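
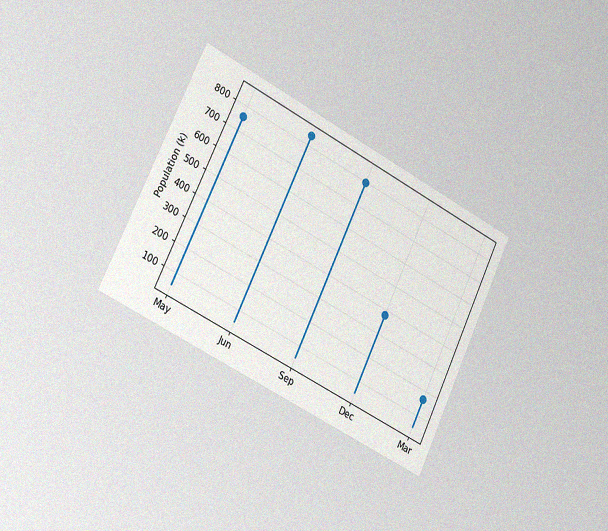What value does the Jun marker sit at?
840k

The chart is tilted about 26° clockwise and viewed slightly from the left, with some photo noise. The Jun marker sits at 840k.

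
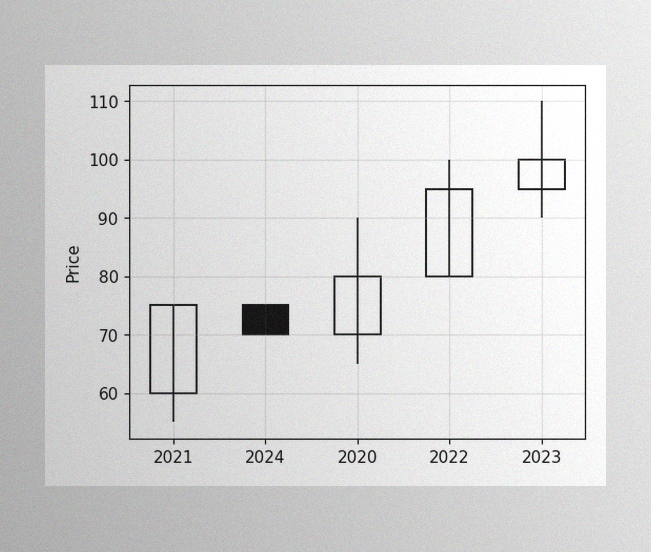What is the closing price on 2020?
80

The image has some photo noise and uneven lighting. The 2020 candle closes at 80.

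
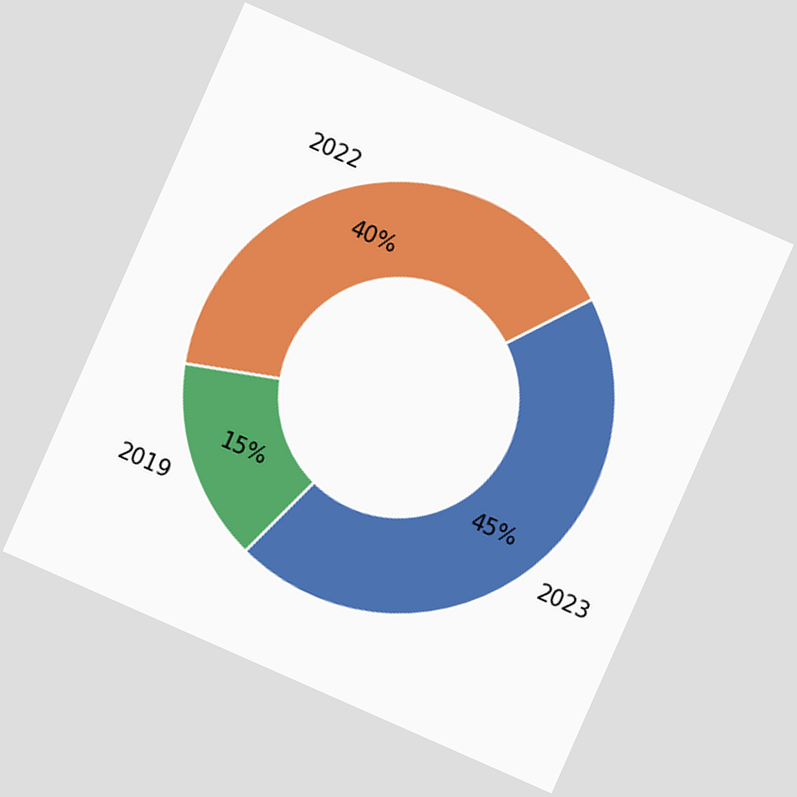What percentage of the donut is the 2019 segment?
15%

The chart is tilted about 24° clockwise. The 2019 segment takes up 15% of the ring.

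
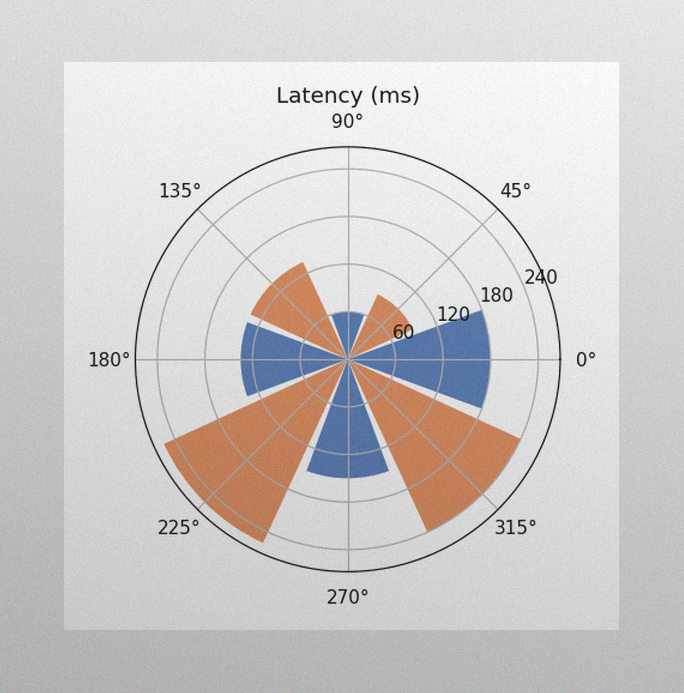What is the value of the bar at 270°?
The image has some photo noise and uneven lighting. The bar at 270° reaches 150ms on the radial axis.

150ms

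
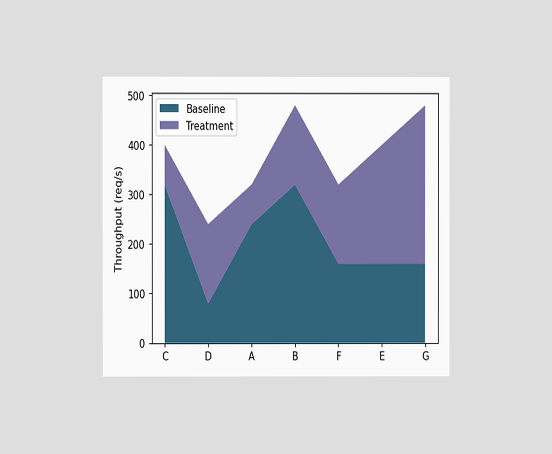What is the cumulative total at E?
400req/s

The chart is viewed at a slight angle. The stacked total at E reaches 400req/s.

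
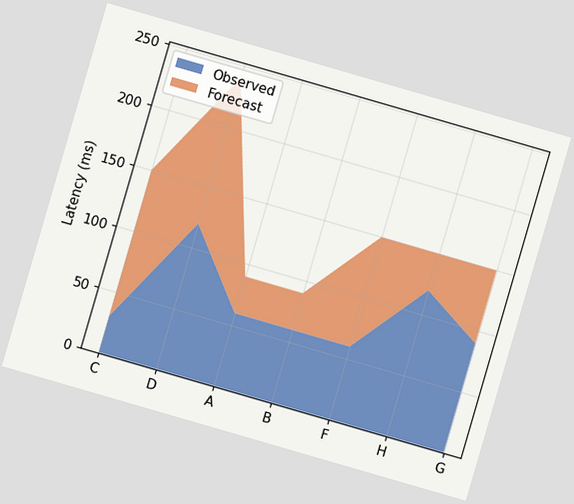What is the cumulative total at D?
The chart is tilted about 16° clockwise. The stacked total at D reaches 240ms.

240ms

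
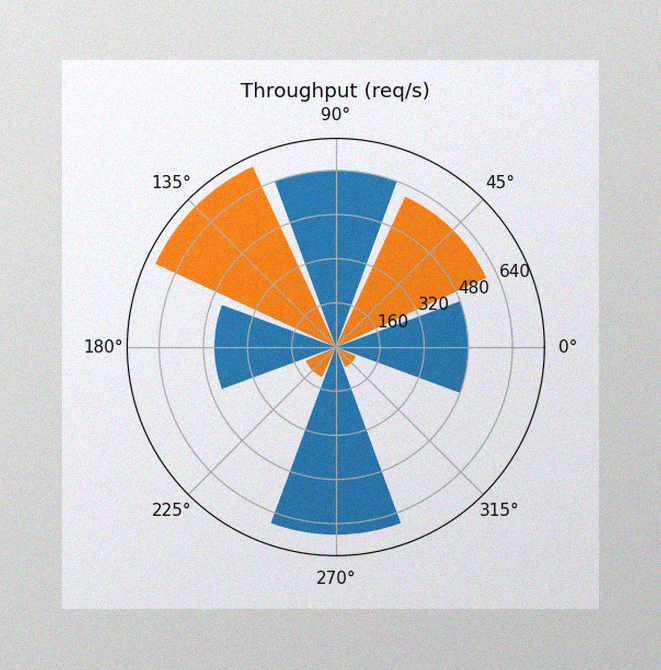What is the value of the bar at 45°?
600req/s

The image has some photo noise and uneven lighting. The bar at 45° reaches 600req/s on the radial axis.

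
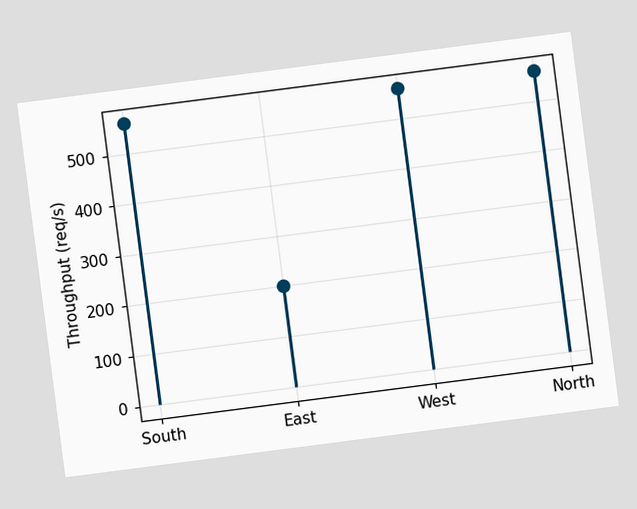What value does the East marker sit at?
200req/s

The chart is tilted about 7° counter-clockwise. The East marker sits at 200req/s.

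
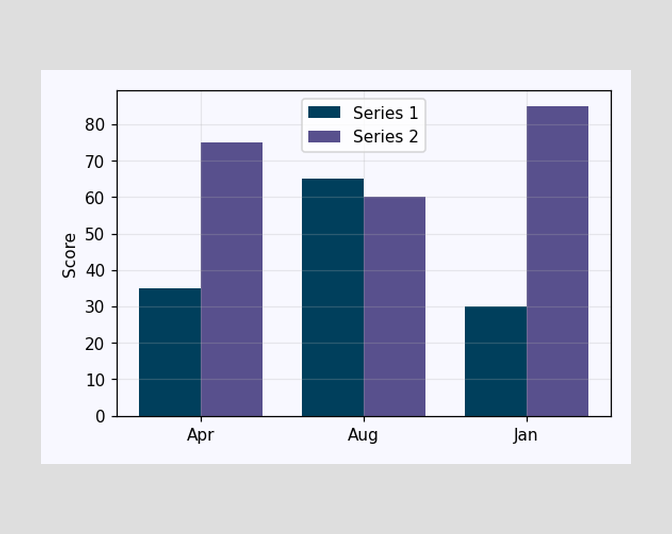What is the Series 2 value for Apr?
The Series 2 bar at Apr reaches 75 on the y-axis.

75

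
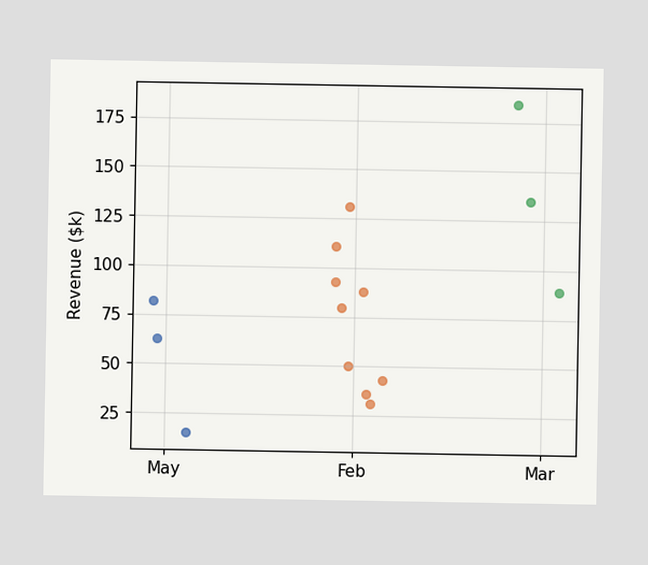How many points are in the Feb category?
9

Counting the markers in the Feb column gives 9.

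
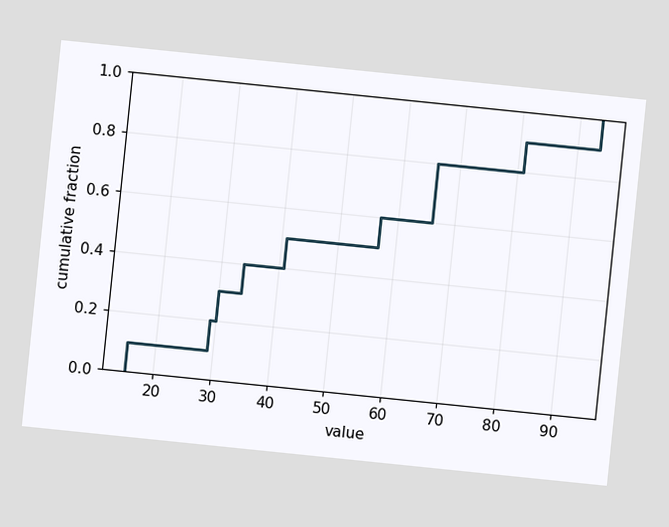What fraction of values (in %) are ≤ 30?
The chart is tilted about 6° clockwise. At x=30 the ECDF step is at 30%.

30%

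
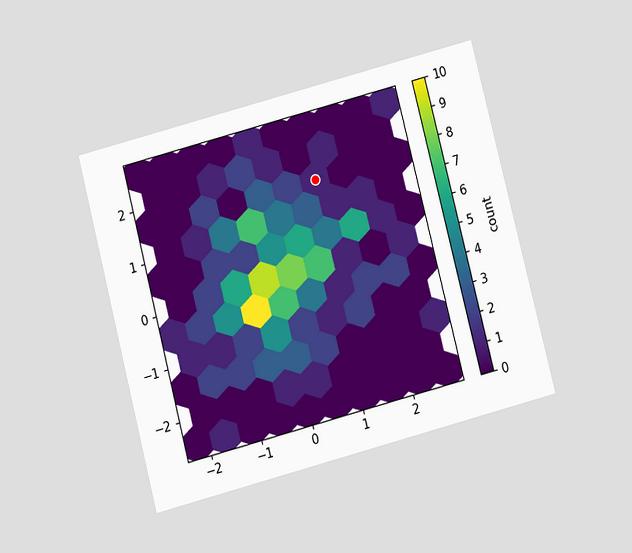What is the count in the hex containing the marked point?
The chart is tilted about 15° counter-clockwise and viewed slightly from below. The marked hex reads 1 on the colorbar.

1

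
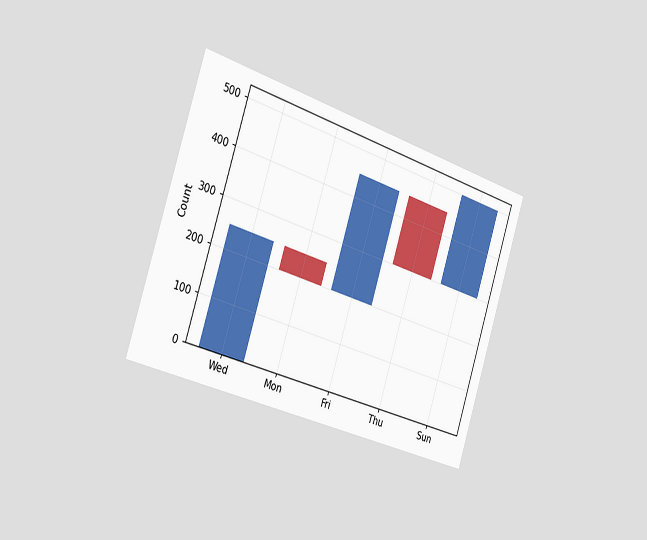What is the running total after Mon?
200

The chart is tilted about 18° clockwise and viewed slightly from the left. After Mon the running total reaches 200.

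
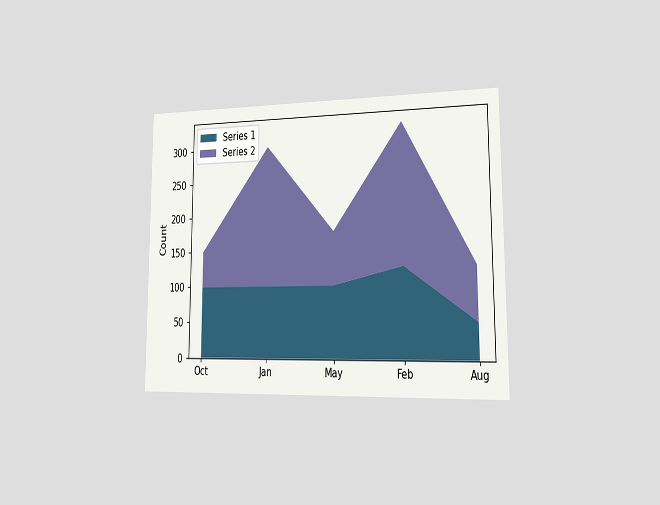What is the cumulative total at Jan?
The chart is viewed slightly from the right. The stacked total at Jan reaches 300.

300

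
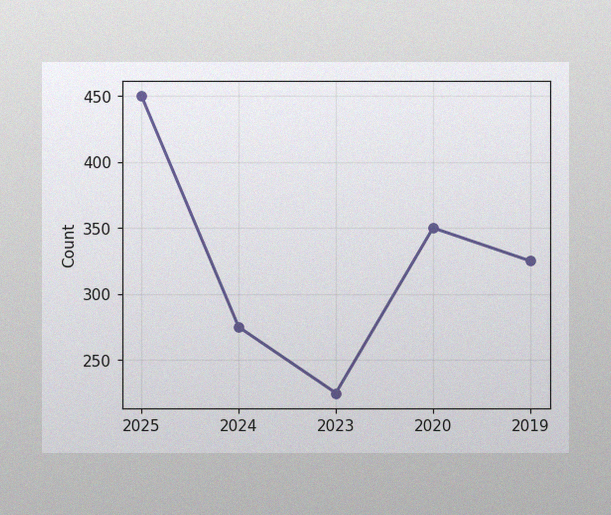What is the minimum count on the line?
225

The image has some photo noise and uneven lighting. The lowest point is at 2023, and reading across to the y-axis gives 225.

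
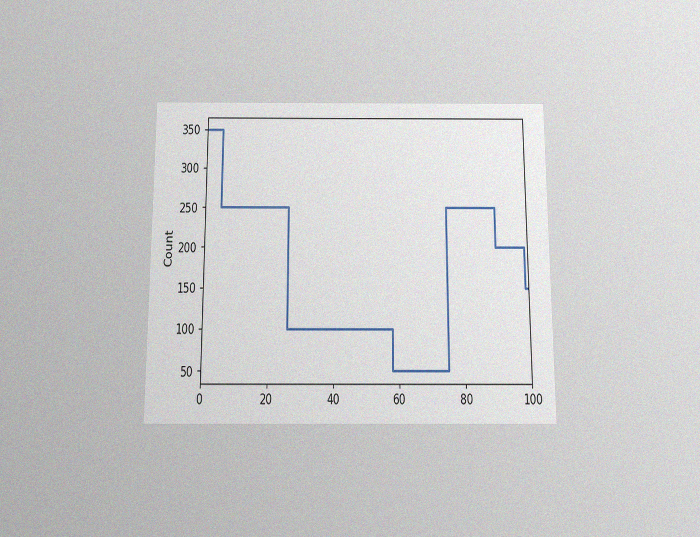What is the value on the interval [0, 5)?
350

The chart is viewed slightly from below, with some photo noise. On [0, 5) the step sits at 350.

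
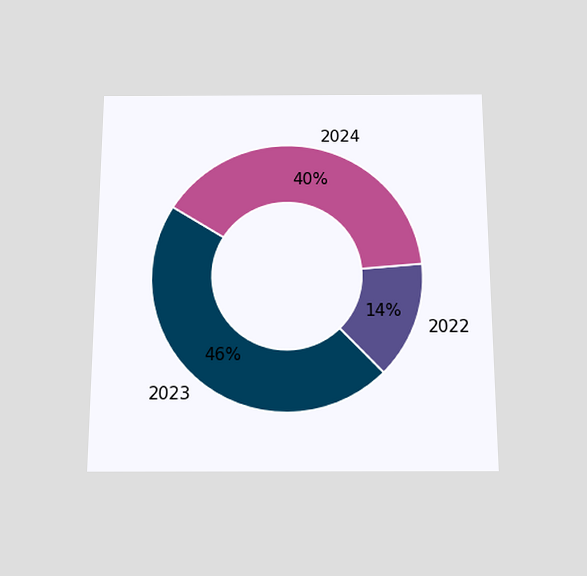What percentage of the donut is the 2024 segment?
The chart is viewed slightly from below. The 2024 segment takes up 40% of the ring.

40%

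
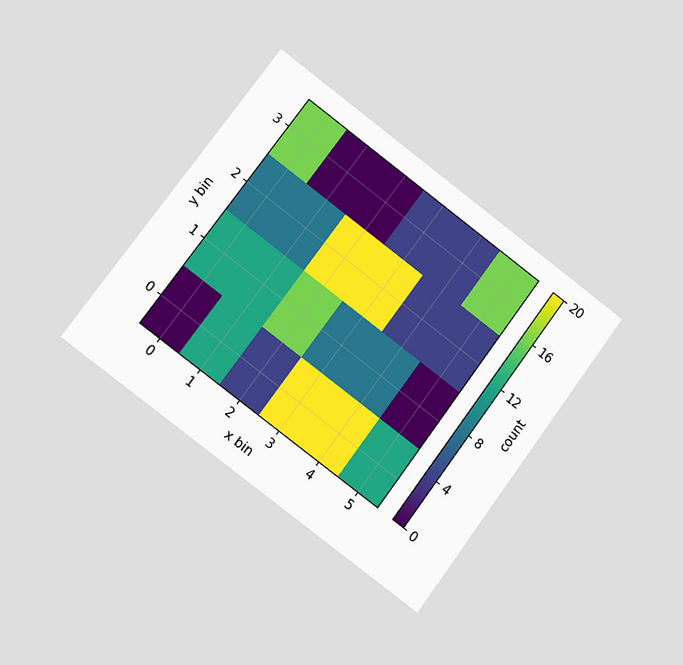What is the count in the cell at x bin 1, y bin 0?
The chart is tilted about 37° clockwise and viewed slightly from the left. Matching the cell (1, 0) against the colorbar gives 12.

12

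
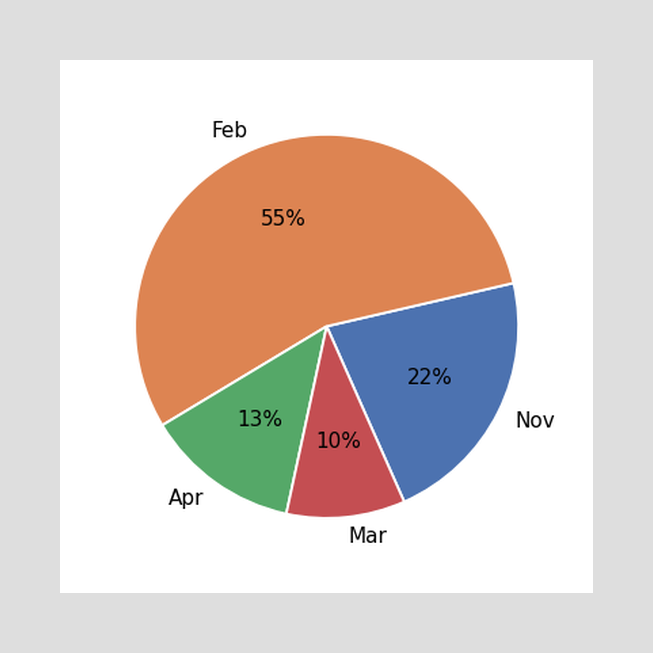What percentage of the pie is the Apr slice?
The Apr slice takes up 13% of the pie.

13%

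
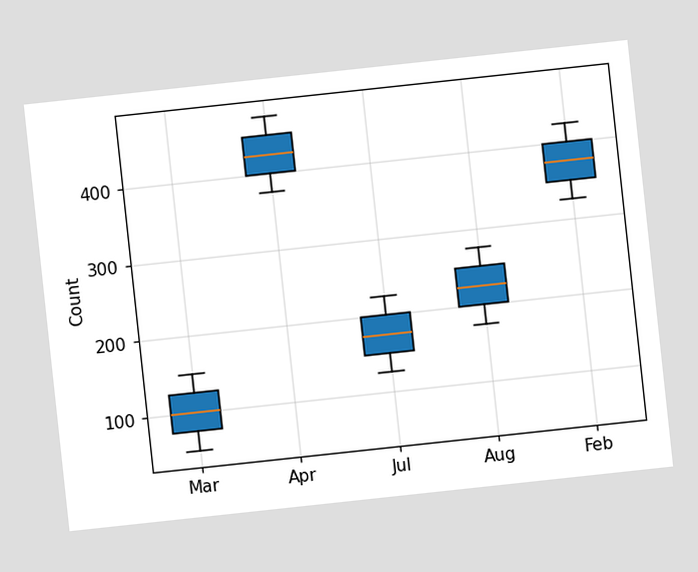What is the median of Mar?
The chart is tilted about 6° counter-clockwise. The median line in the Mar box sits at 100.

100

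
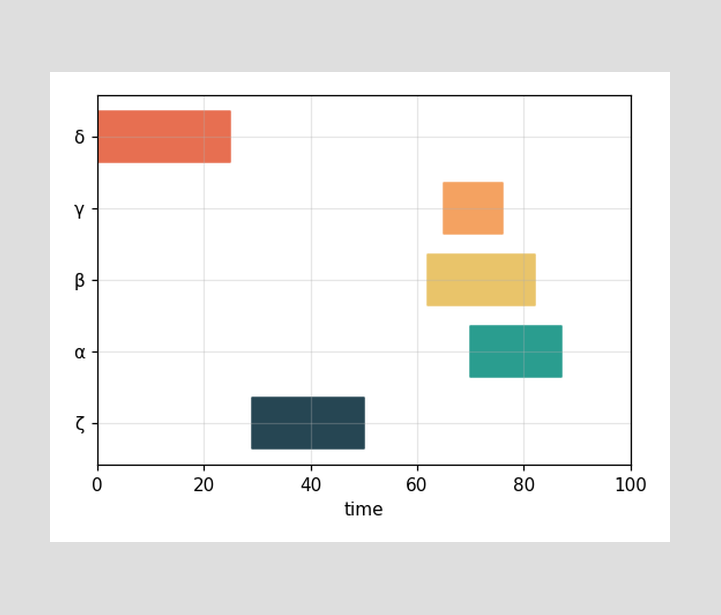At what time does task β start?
The β bar begins at t=62.

62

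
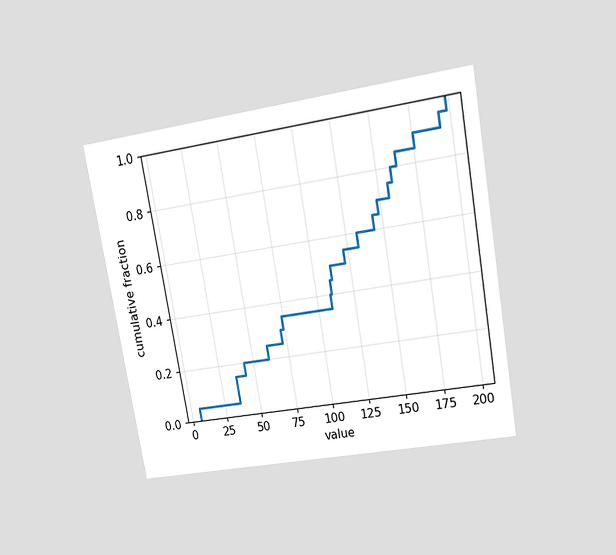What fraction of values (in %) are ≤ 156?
75%

The chart is tilted about 10° counter-clockwise and viewed at a slight angle. At x=156 the ECDF step is at 75%.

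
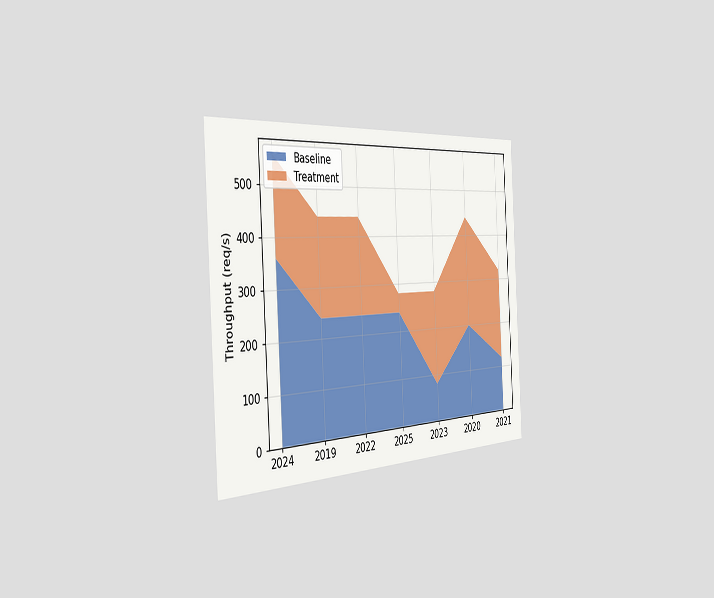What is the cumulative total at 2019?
The chart is tilted about 3° counter-clockwise and viewed slightly from the left. The stacked total at 2019 reaches 440req/s.

440req/s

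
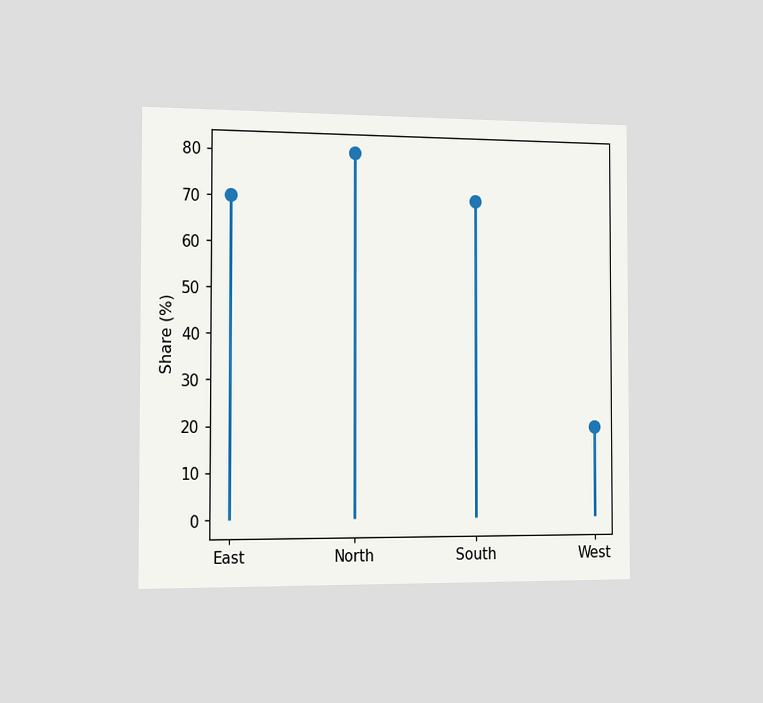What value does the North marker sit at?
The chart is viewed slightly from the left. The North marker sits at 80%.

80%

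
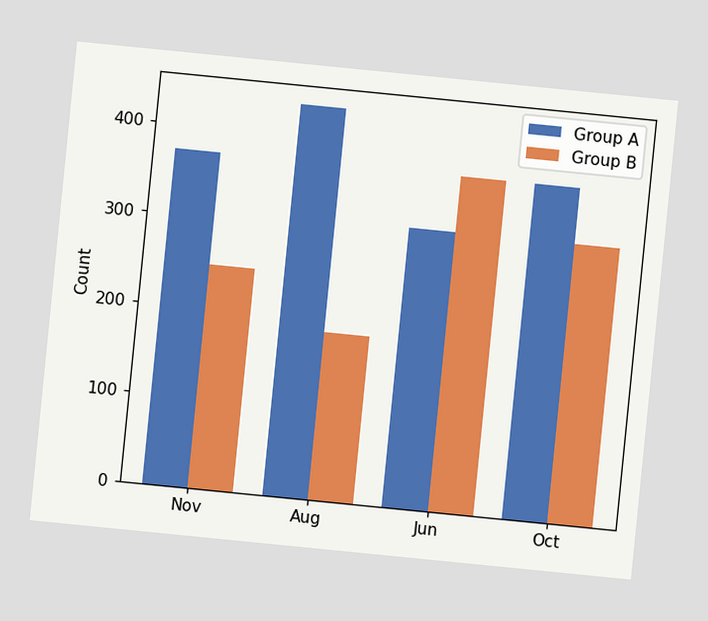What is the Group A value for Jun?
310

The chart is tilted about 6° clockwise. The Group A bar at Jun reaches 310 on the y-axis.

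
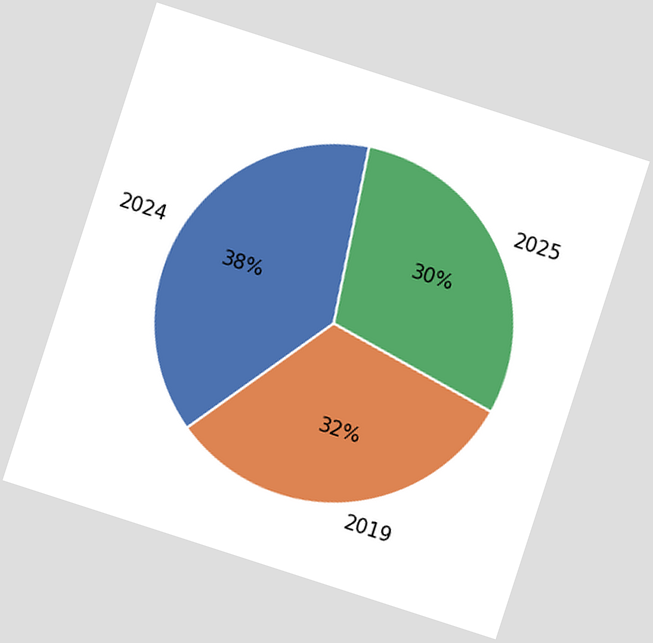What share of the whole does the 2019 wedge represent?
32%

The chart is tilted about 18° clockwise. The 2019 slice takes up 32% of the pie.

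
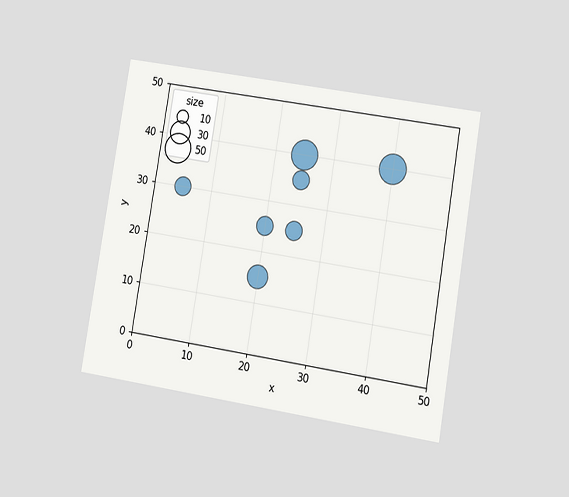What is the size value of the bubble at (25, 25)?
20

The chart is tilted about 9° clockwise and viewed at a slight angle. Matching the bubble at (25, 25) against the size legend gives 20.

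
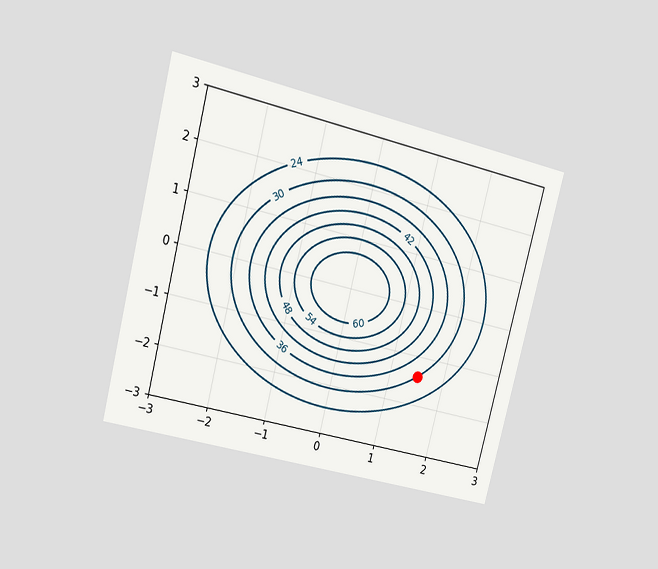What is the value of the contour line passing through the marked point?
The chart is tilted about 14° clockwise and viewed at a slight angle. The marked point sits on the contour labelled 30.

30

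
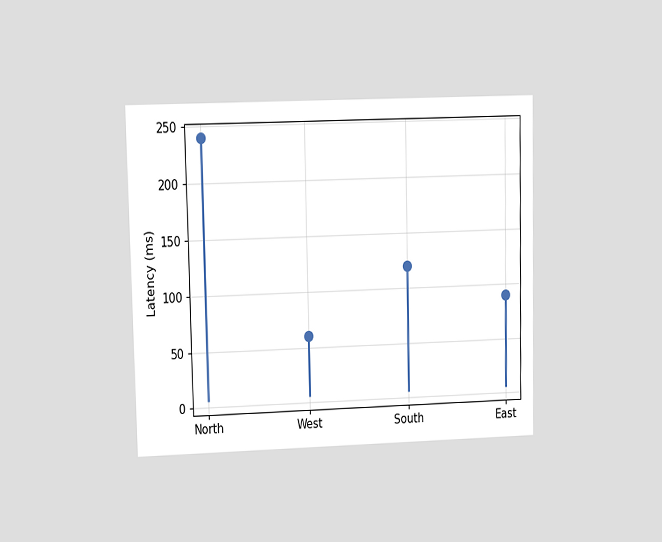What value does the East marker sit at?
90ms

The chart is viewed at a slight angle. The East marker sits at 90ms.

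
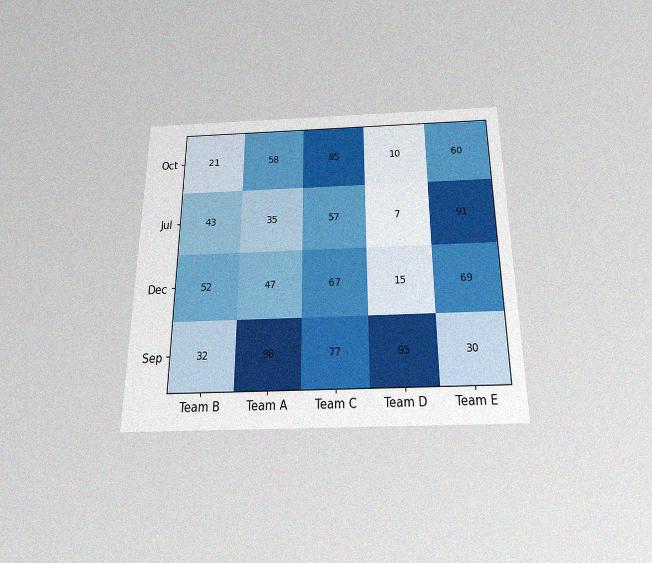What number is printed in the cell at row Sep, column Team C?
77

The chart is viewed slightly from below, with some photo noise. The (Sep, Team C) cell reads 77.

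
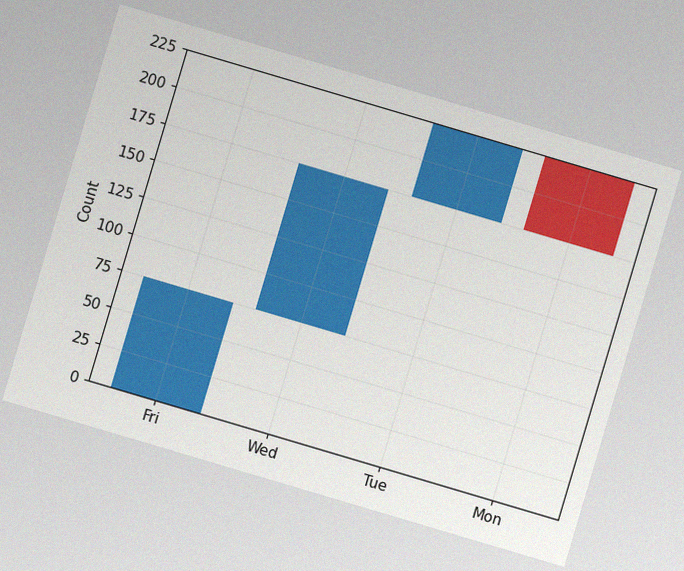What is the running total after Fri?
75

The chart is tilted about 17° clockwise, with some photo noise. After Fri the running total reaches 75.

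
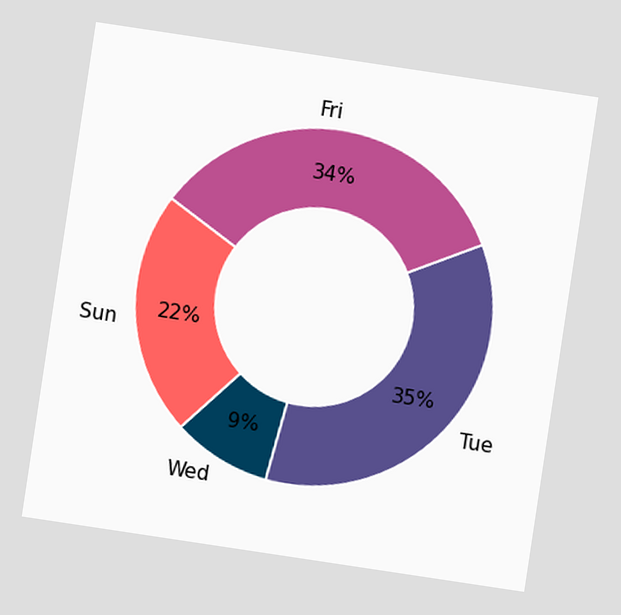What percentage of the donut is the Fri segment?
The chart is tilted about 9° clockwise. The Fri segment takes up 34% of the ring.

34%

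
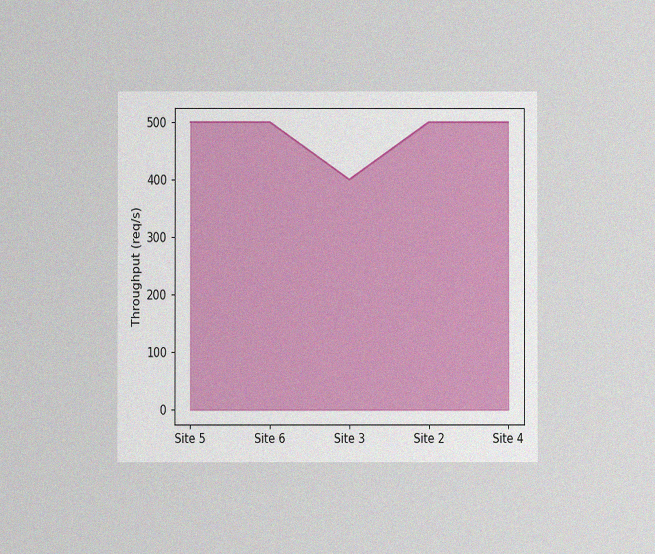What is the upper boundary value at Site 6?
500req/s

The chart is viewed at a slight angle, with some photo noise. At Site 6 the upper boundary is at 500req/s.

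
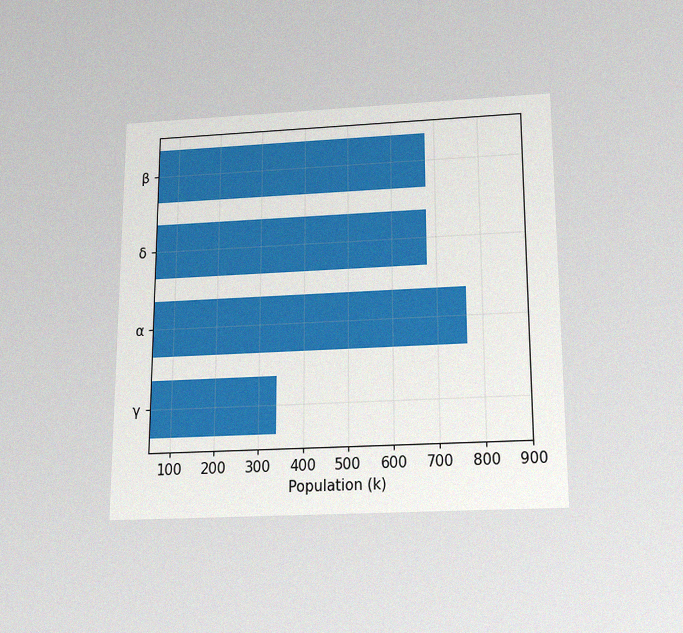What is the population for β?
The chart is viewed slightly from below, with some photo noise. Reading along the chart's x-axis, the β bar reaches 680k.

680k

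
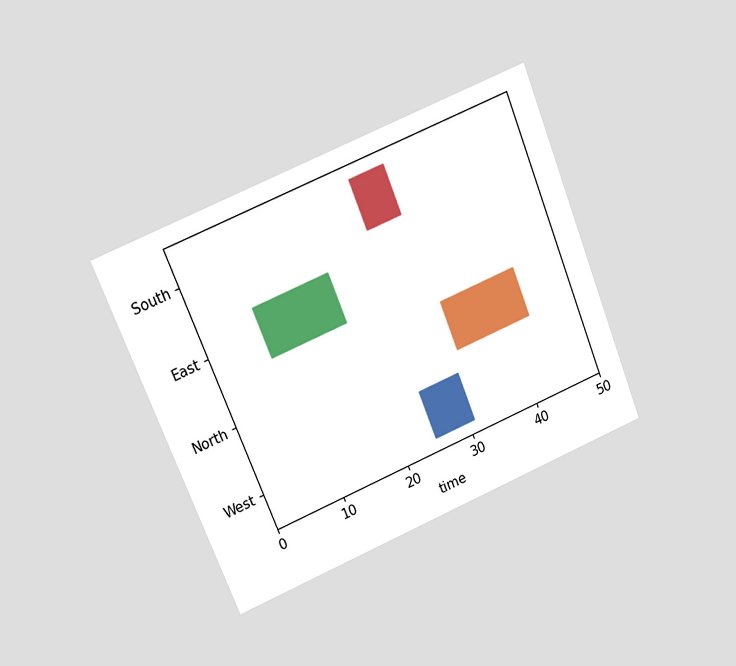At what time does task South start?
26

The chart is tilted about 22° counter-clockwise and viewed at a slight angle. The South bar begins at t=26.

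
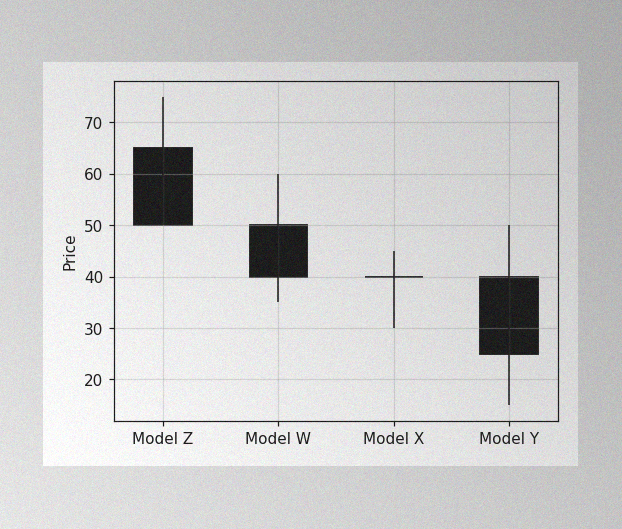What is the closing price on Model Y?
The image has some photo noise and uneven lighting. The Model Y candle closes at 25.

25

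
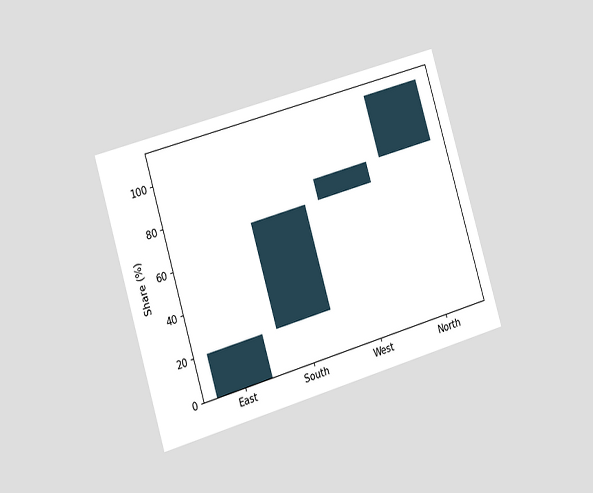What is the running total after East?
20%

The chart is tilted about 17° counter-clockwise and viewed slightly from the left. After East the running total reaches 20%.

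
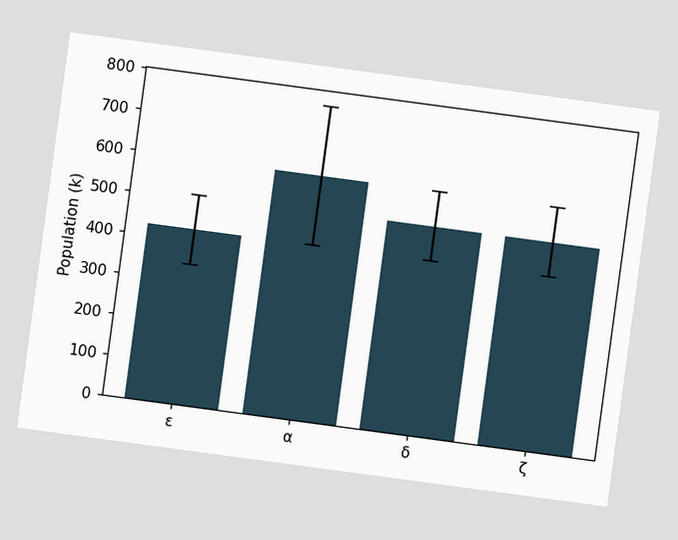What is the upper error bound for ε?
510k

The chart is tilted about 8° clockwise. The ε bar's upper whisker reaches 510k.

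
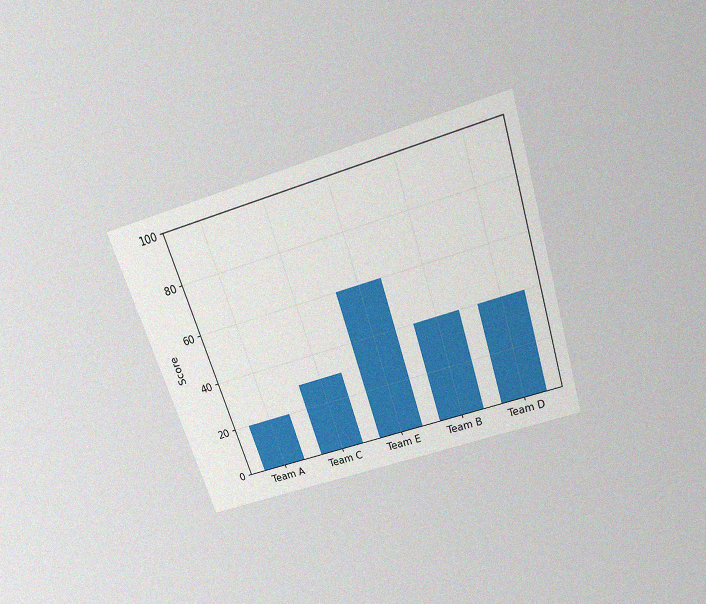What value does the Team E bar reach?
The chart is tilted about 18° counter-clockwise and viewed slightly from above, with some photo noise. Reading along the chart's y-axis, the Team E bar reaches 60.

60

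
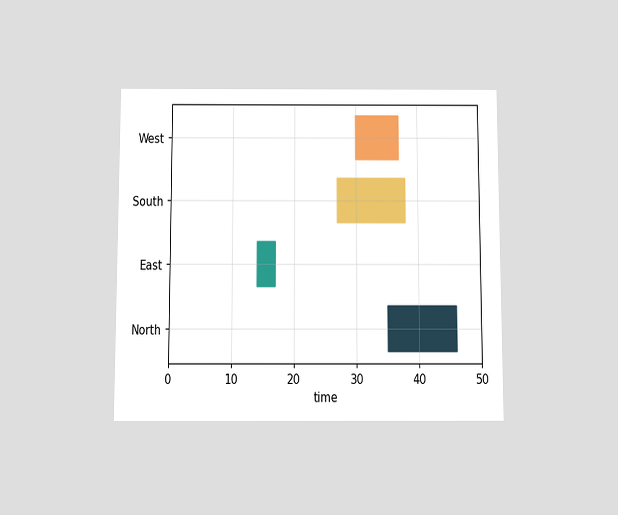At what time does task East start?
The chart is viewed slightly from below. The East bar begins at t=14.

14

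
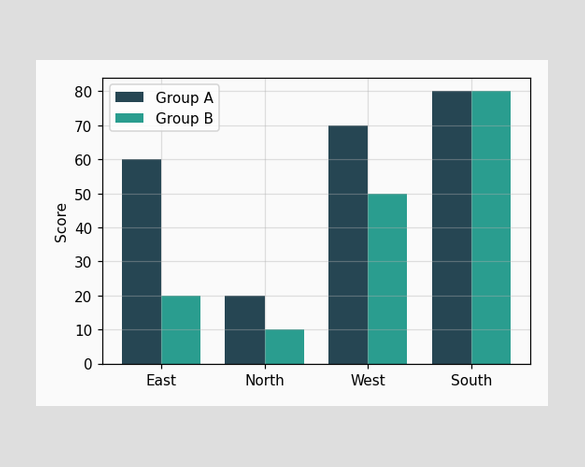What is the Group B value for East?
20

The Group B bar at East reaches 20 on the y-axis.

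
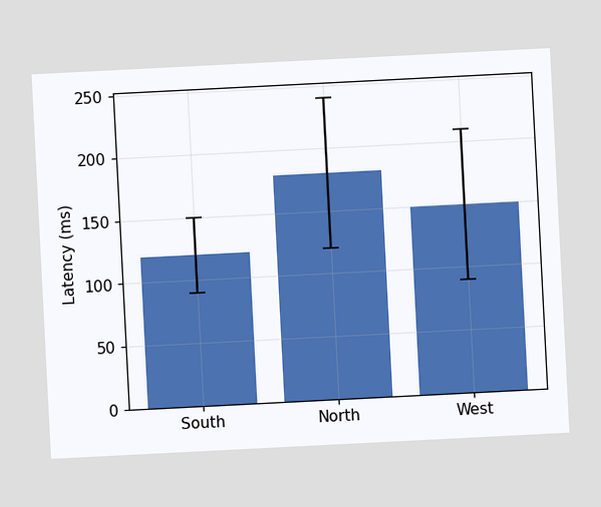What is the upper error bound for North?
The chart is tilted about 3° counter-clockwise. The North bar's upper whisker reaches 240ms.

240ms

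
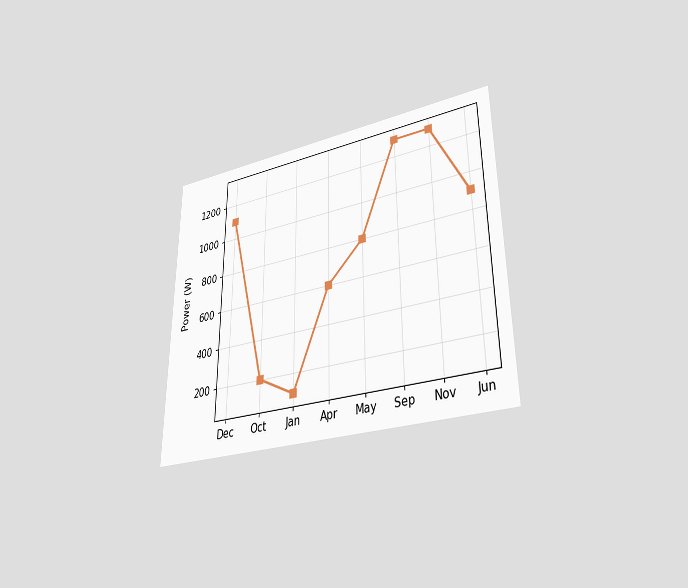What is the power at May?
800W

The chart is viewed at a slight angle. At May, the line is at 800W.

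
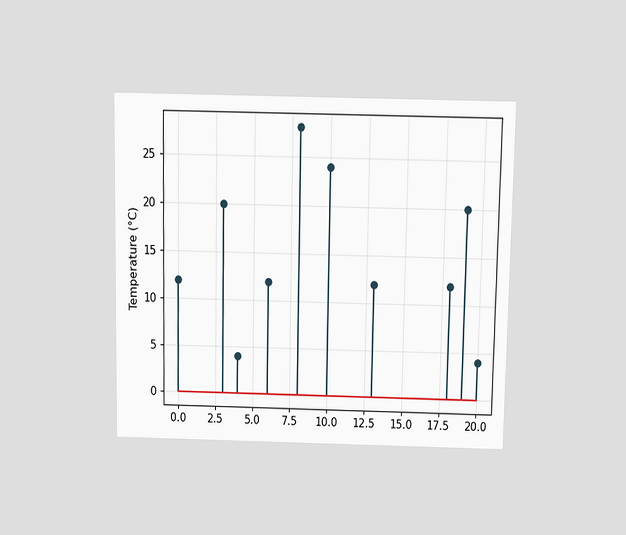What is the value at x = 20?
The chart is viewed slightly from above. The stem at x=20 reaches 4°C.

4°C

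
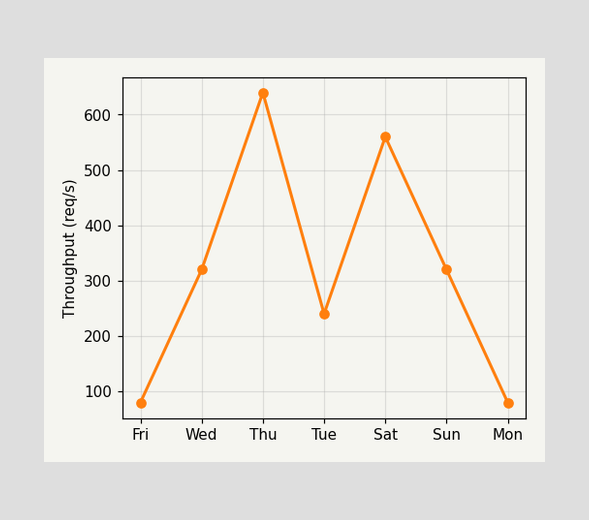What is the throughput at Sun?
320req/s

At Sun, the line is at 320req/s.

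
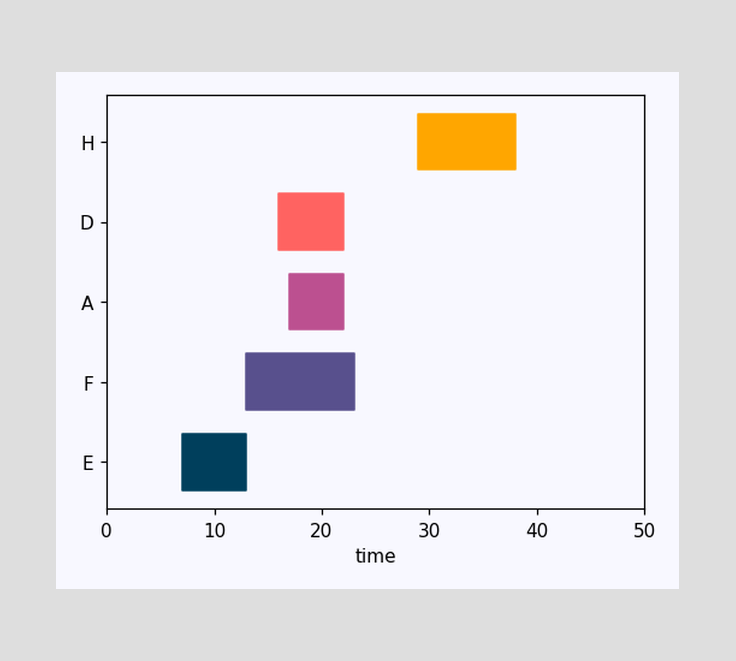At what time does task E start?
The E bar begins at t=7.

7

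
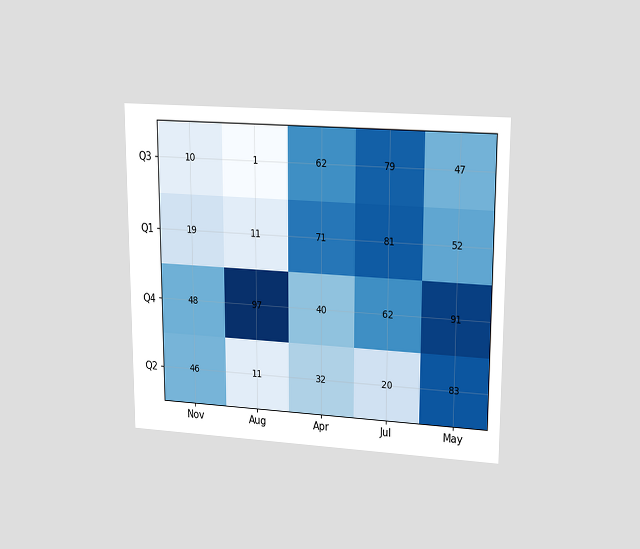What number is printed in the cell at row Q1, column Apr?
The chart is viewed at a slight angle. The (Q1, Apr) cell reads 71.

71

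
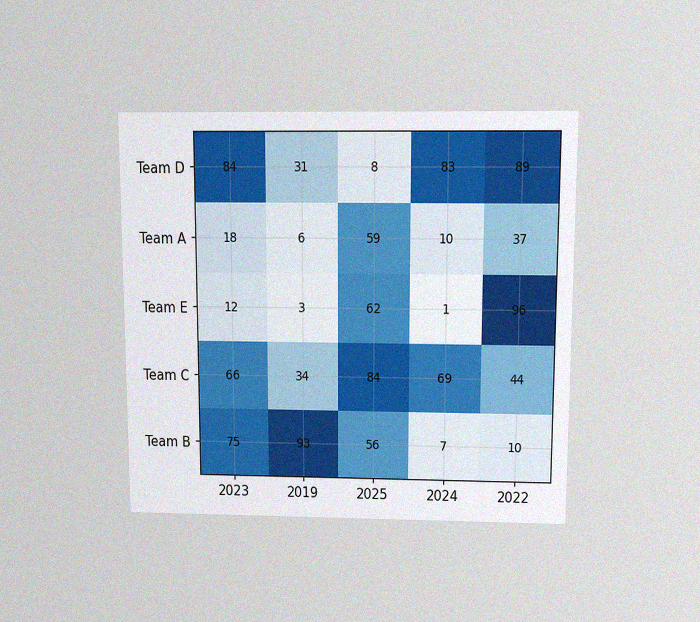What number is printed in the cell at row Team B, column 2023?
75

The chart is viewed slightly from above, with some photo noise. The (Team B, 2023) cell reads 75.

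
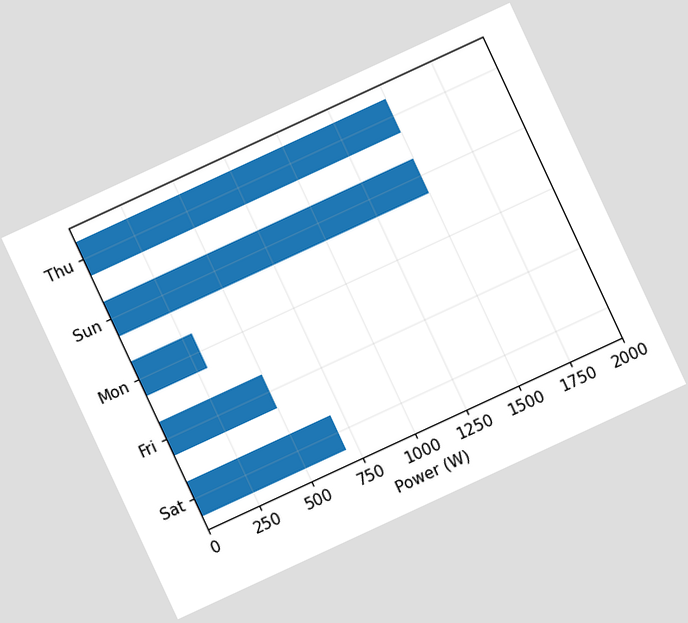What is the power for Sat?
700W

The chart is tilted about 25° counter-clockwise. Reading along the chart's x-axis, the Sat bar reaches 700W.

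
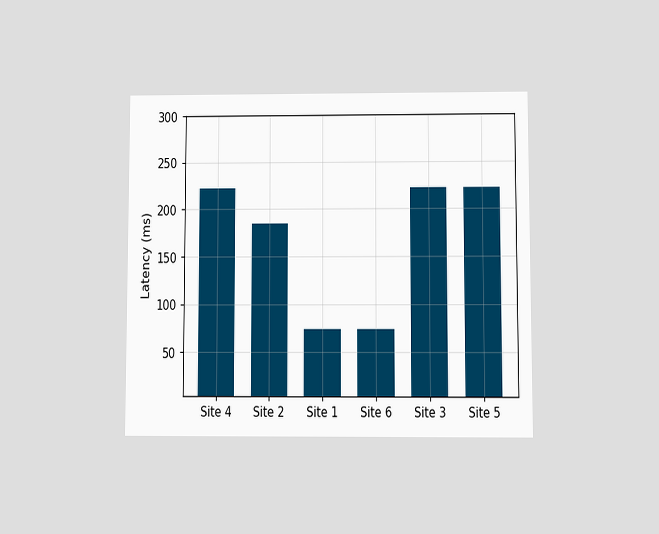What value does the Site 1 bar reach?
74ms

The chart is viewed at a slight angle. Reading along the chart's y-axis, the Site 1 bar reaches 74ms.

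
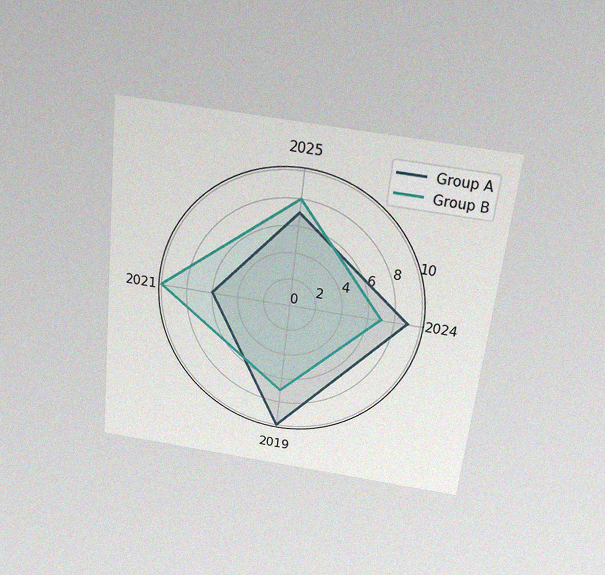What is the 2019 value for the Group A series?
10

The chart is tilted about 6° clockwise and viewed slightly from above, with some photo noise. On the 2019 axis, Group A reaches 10.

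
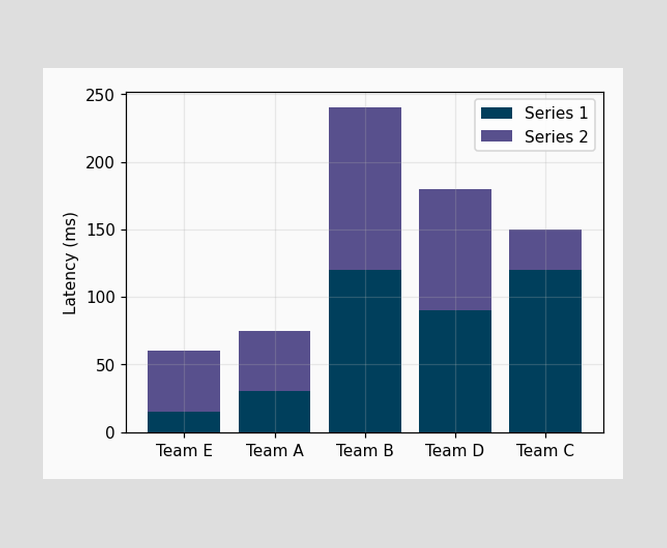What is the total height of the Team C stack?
150ms

The Team C stack's top reaches 150ms on the y-axis.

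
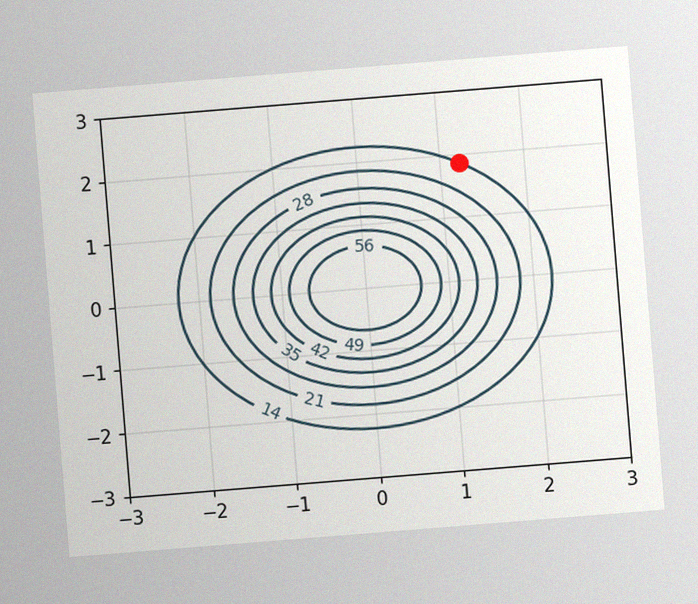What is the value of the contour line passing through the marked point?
The chart is tilted about 5° counter-clockwise, with some photo noise. The marked point sits on the contour labelled 14.

14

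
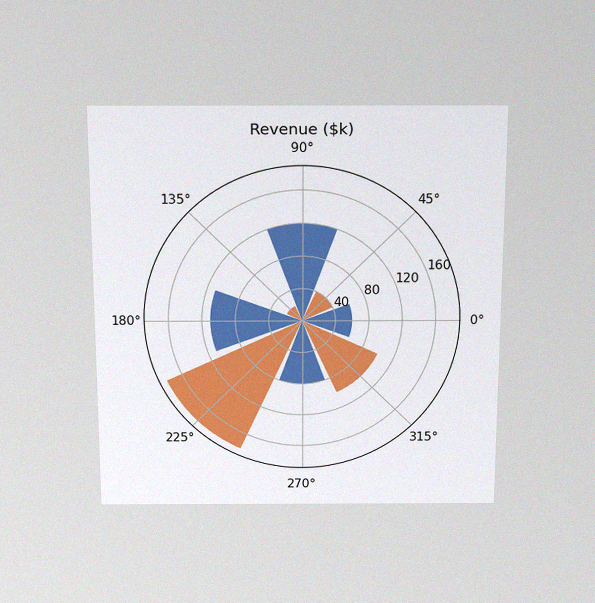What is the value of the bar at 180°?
$110k

The chart is viewed slightly from above, with some photo noise. The bar at 180° reaches $110k on the radial axis.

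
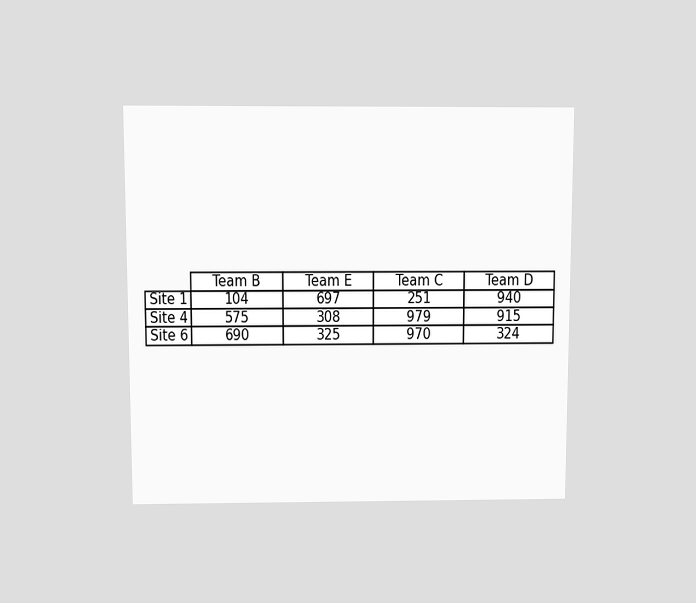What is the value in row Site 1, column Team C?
The chart is viewed slightly from above. The (Site 1, Team C) cell reads 251.

251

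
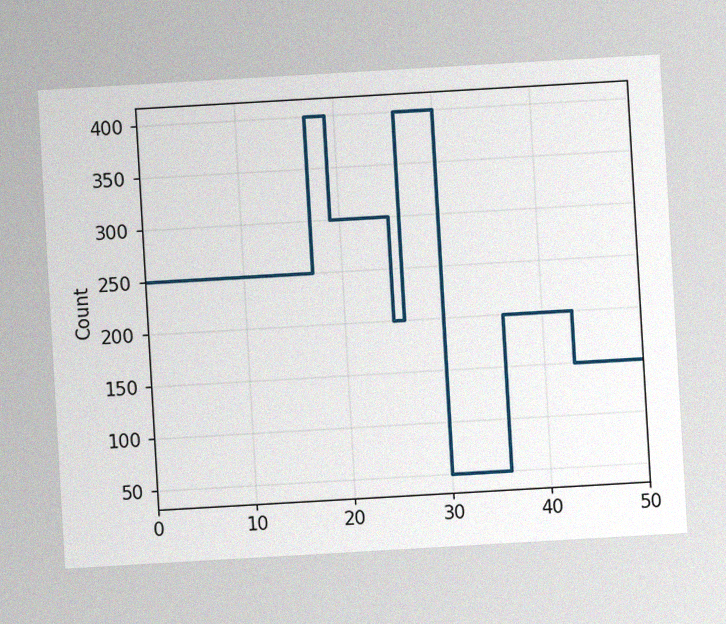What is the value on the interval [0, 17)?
250

The chart is tilted about 3° counter-clockwise, with some photo noise. On [0, 17) the step sits at 250.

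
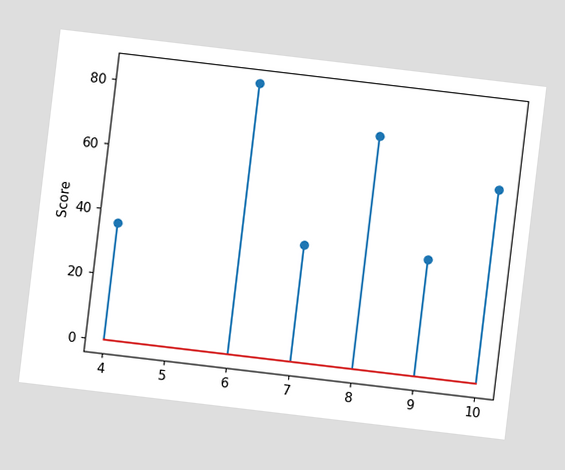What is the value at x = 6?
84

The chart is tilted about 7° clockwise. The stem at x=6 reaches 84.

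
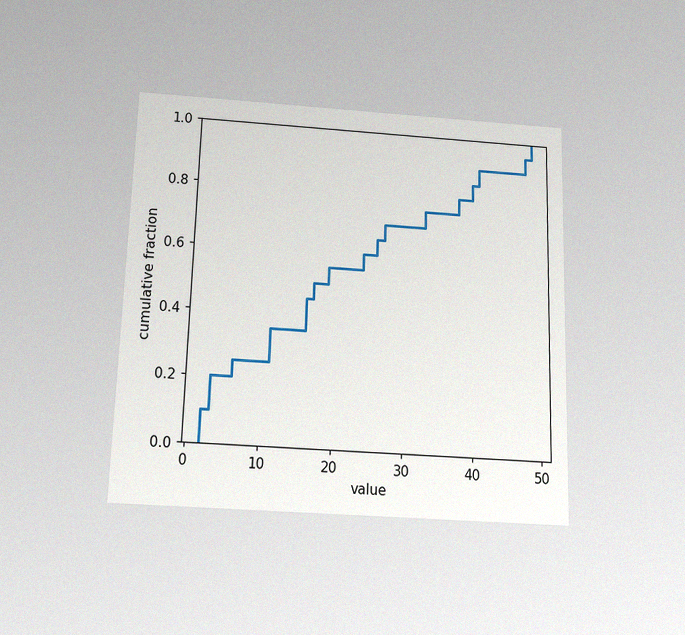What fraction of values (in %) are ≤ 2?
The chart is viewed slightly from below, with some photo noise. At x=2 the ECDF step is at 10%.

10%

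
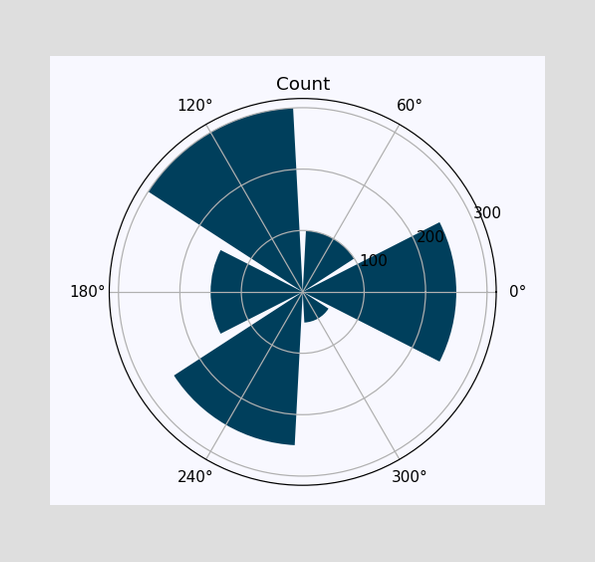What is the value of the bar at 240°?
The bar at 240° reaches 250 on the radial axis.

250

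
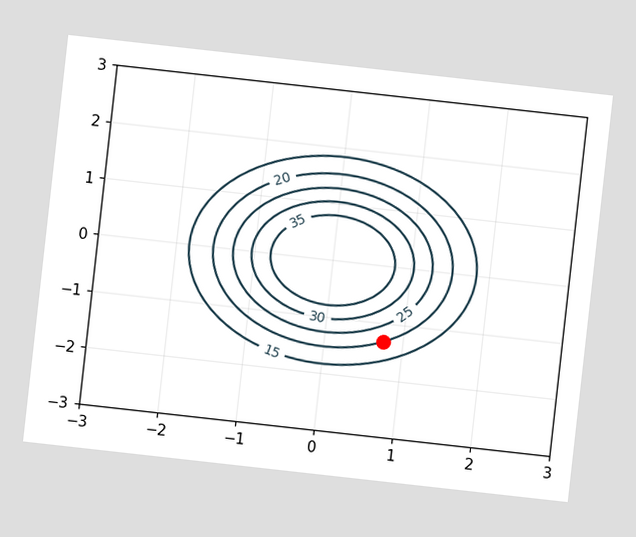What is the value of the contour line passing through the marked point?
20

The chart is tilted about 6° clockwise. The marked point sits on the contour labelled 20.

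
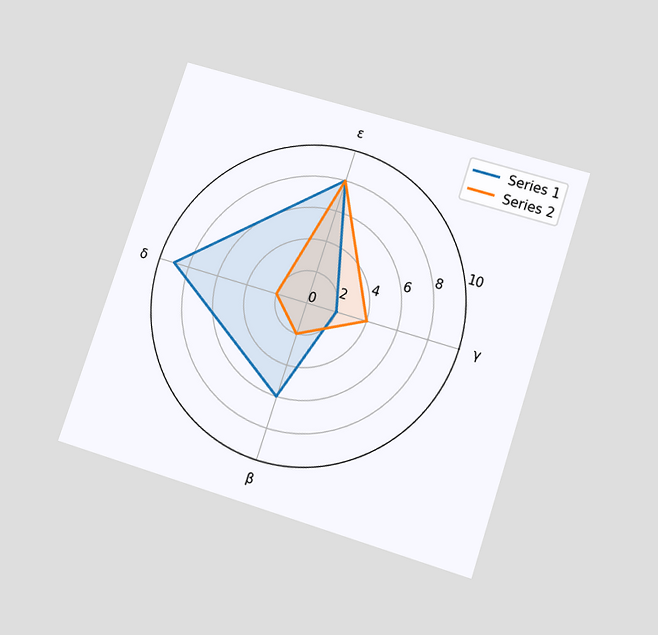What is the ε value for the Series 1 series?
The chart is tilted about 18° clockwise and viewed slightly from below. On the ε axis, Series 1 reaches 8.

8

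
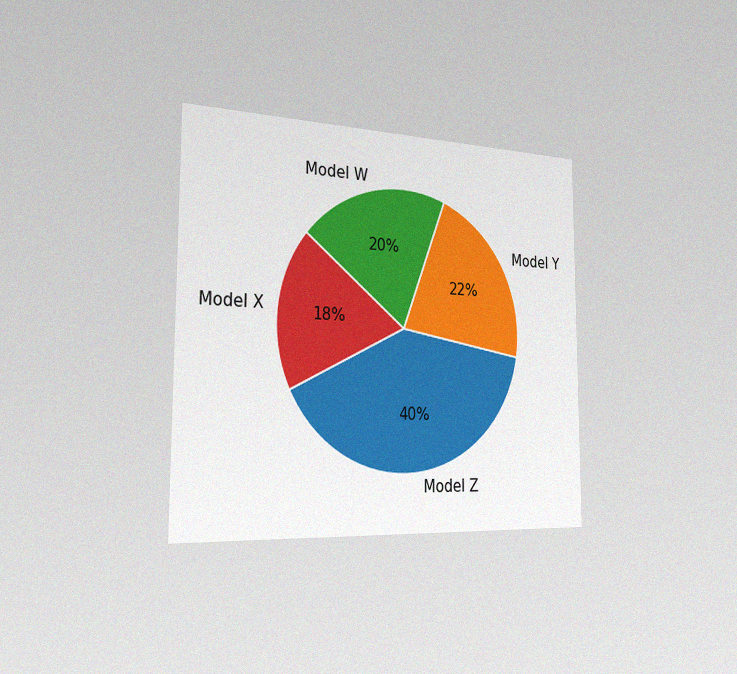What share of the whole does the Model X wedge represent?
The chart is viewed slightly from the left, with some photo noise. The Model X slice takes up 18% of the pie.

18%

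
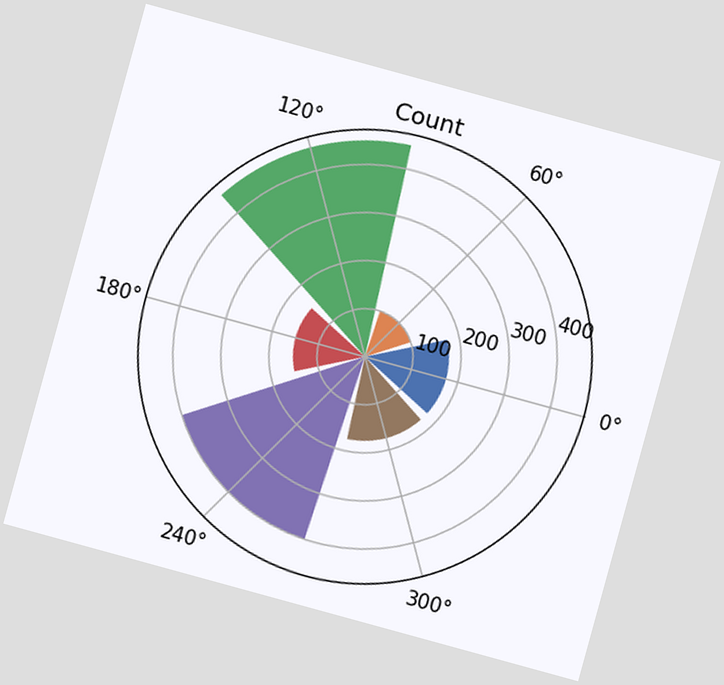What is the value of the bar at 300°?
175

The chart is tilted about 15° clockwise. The bar at 300° reaches 175 on the radial axis.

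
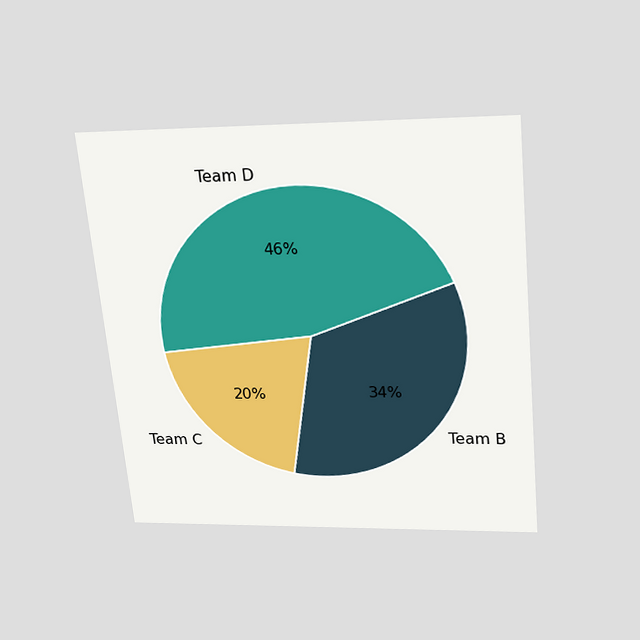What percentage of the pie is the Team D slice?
The chart is tilted about 5° counter-clockwise and viewed slightly from above. The Team D slice takes up 46% of the pie.

46%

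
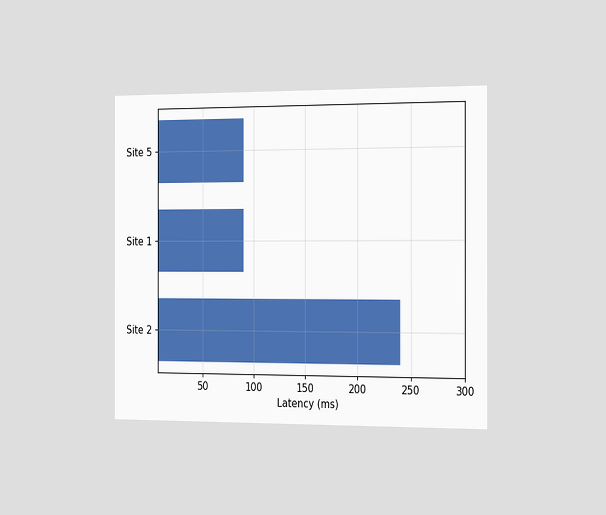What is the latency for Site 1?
90ms

The chart is viewed slightly from the right. Reading along the chart's x-axis, the Site 1 bar reaches 90ms.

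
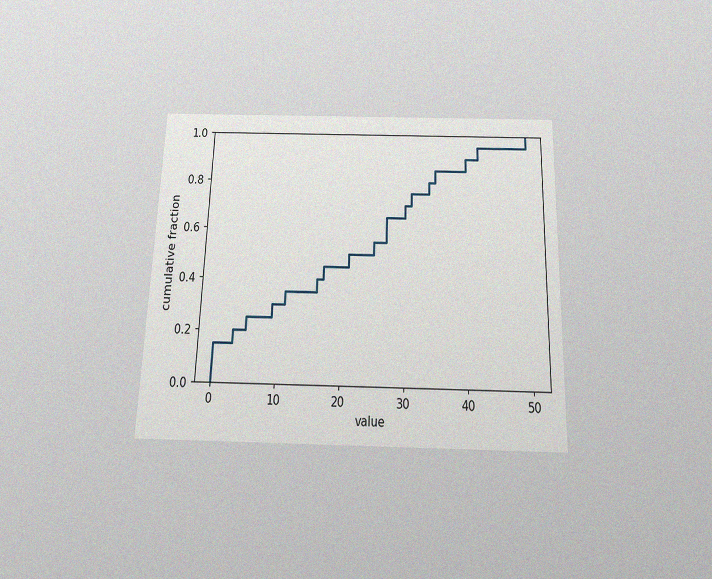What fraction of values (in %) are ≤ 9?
The chart is viewed slightly from below, with some photo noise. At x=9 the ECDF step is at 30%.

30%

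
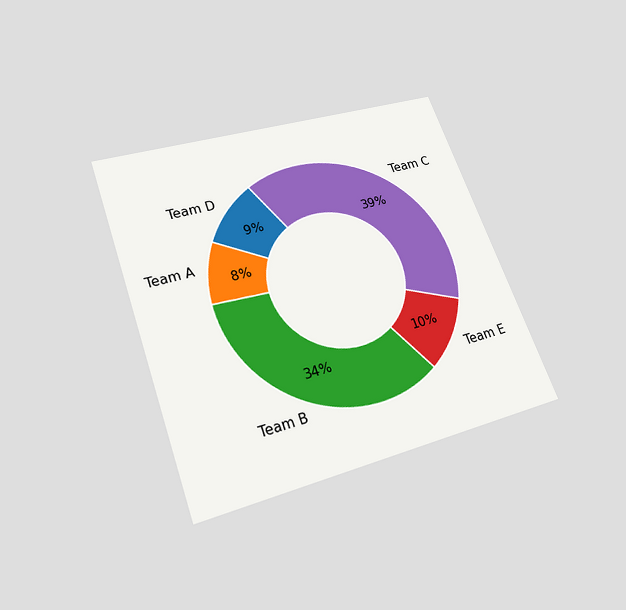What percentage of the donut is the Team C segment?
The chart is tilted about 20° counter-clockwise and viewed slightly from below. The Team C segment takes up 39% of the ring.

39%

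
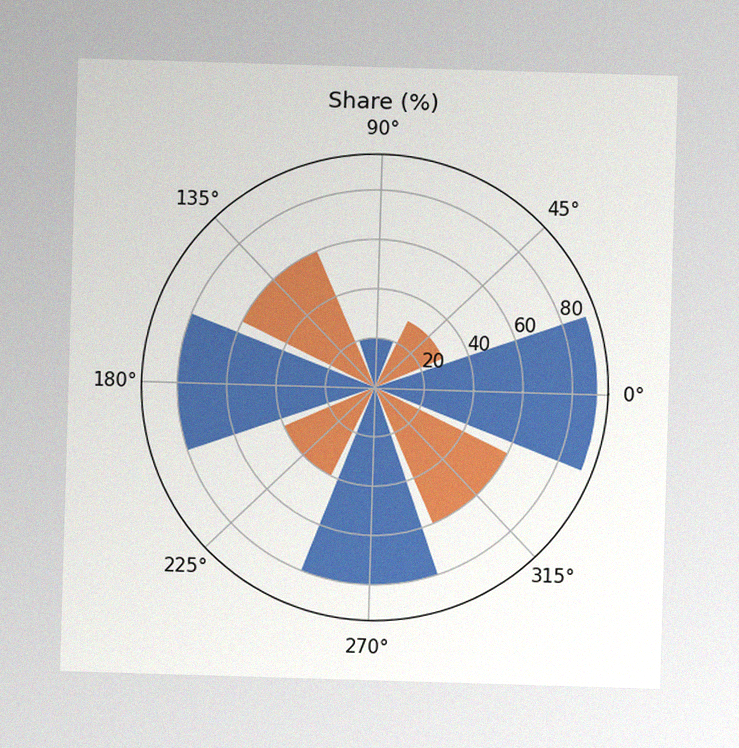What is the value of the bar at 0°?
The image has some photo noise and uneven lighting. The bar at 0° reaches 90% on the radial axis.

90%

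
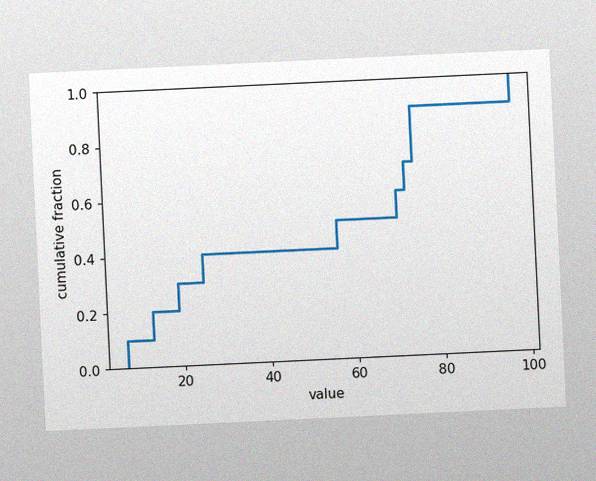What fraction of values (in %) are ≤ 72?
The chart is tilted about 3° counter-clockwise, with some photo noise. At x=72 the ECDF step is at 70%.

70%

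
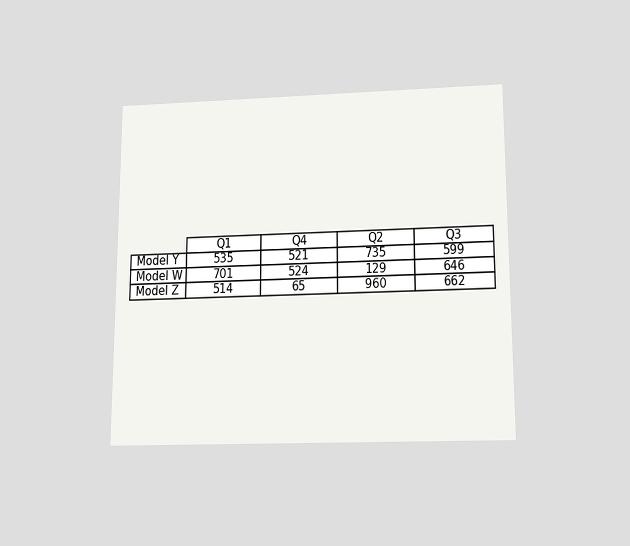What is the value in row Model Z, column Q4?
65

The chart is viewed slightly from below. The (Model Z, Q4) cell reads 65.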